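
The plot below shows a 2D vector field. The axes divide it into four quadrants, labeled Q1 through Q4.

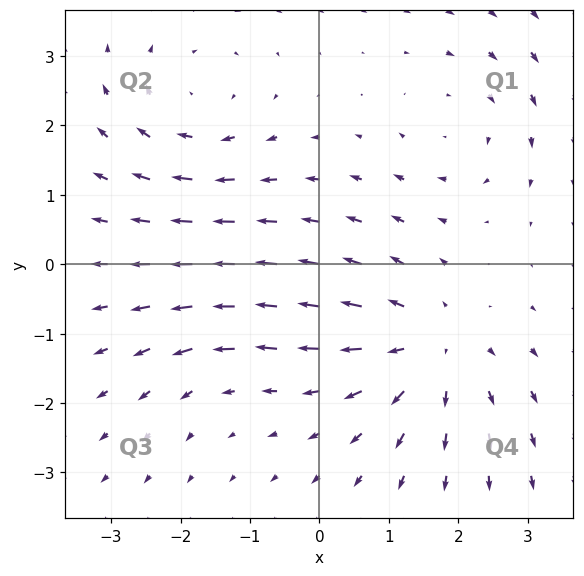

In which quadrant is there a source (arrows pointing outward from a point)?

The source sits at approximately (1.6, -1.2), which lies in quadrant Q4. The divergence there is about +4, positive as expected for a source.

Q4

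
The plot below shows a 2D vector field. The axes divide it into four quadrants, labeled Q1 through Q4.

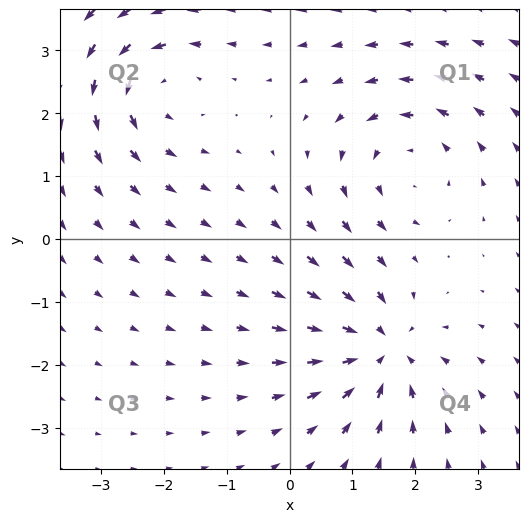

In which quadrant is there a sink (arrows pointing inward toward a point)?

Q4

The sink sits at approximately (1.5, -1.8), which lies in quadrant Q4. The divergence there is about -5, negative as expected for a sink.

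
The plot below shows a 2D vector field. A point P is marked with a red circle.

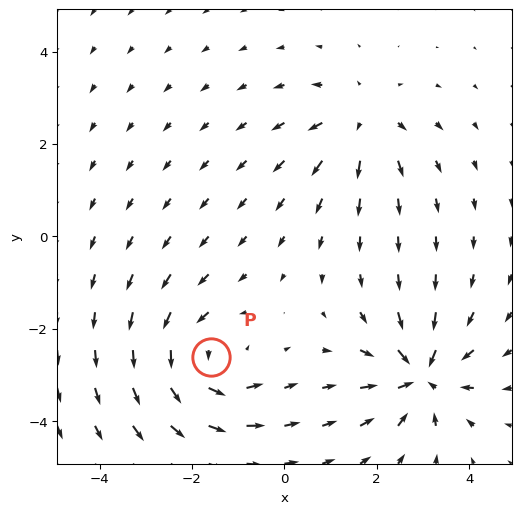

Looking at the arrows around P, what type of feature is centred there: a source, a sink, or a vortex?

At P (-1.6, -2.6) the arrows circulate counterclockwise. Divergence ≈0, curl about +5 — near-zero divergence with nonzero curl is a vortex.

vortex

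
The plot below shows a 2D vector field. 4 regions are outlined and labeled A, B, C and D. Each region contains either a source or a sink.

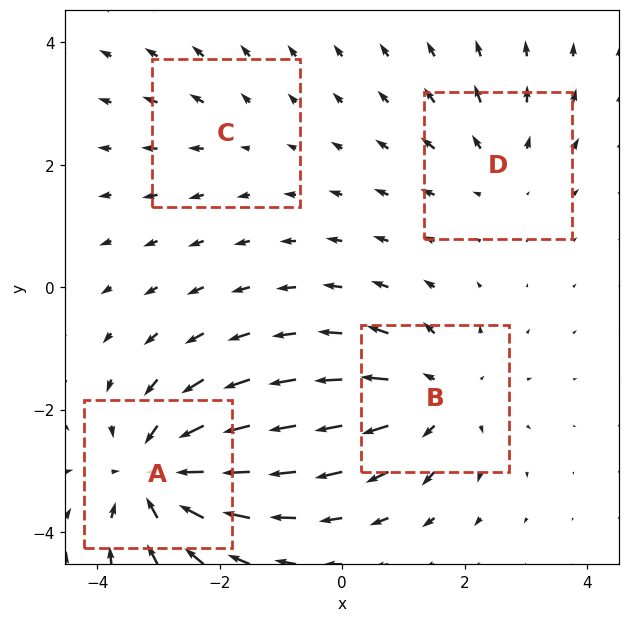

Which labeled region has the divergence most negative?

Divergence at each region's feature centre — A: about -6, B: about +5, C: about +2, D: about +3. Region A is most negative.

A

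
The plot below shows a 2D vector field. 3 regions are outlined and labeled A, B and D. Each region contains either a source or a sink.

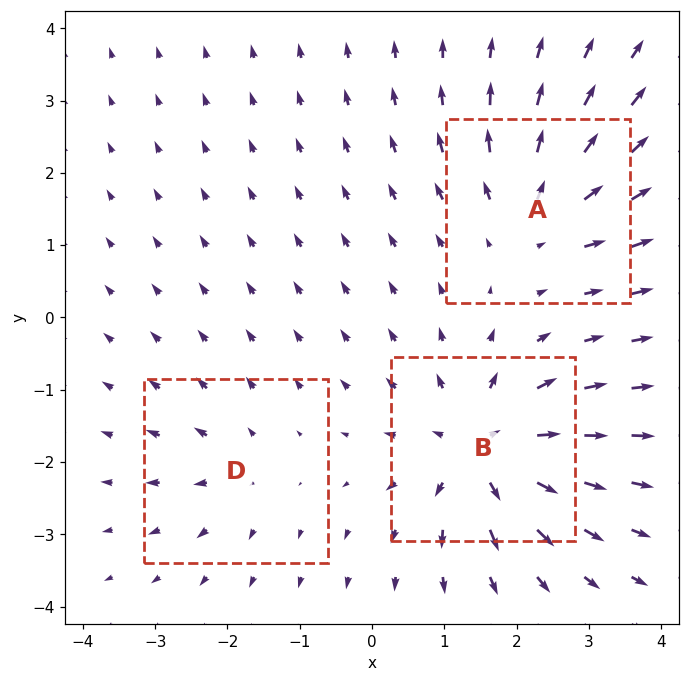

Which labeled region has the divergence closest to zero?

D

Divergence at each region's feature centre — A: about +4, B: about +6, D: about +2. Region D is closest to zero.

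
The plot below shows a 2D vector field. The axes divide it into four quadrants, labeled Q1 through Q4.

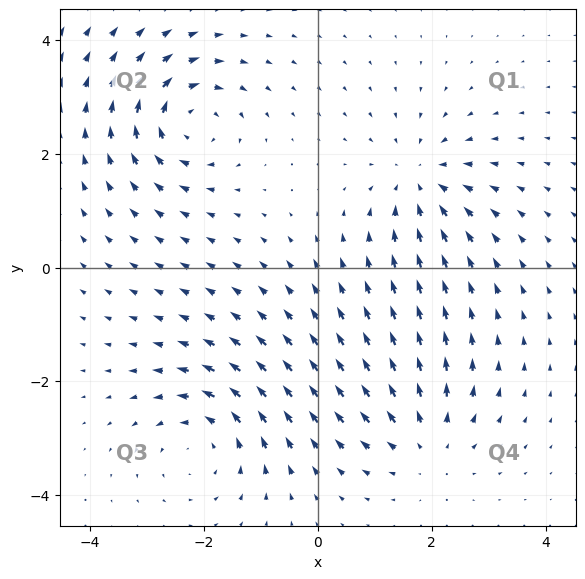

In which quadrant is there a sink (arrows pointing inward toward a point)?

Q1

The sink sits at approximately (1.8, 1.5), which lies in quadrant Q1. The divergence there is about -4, negative as expected for a sink.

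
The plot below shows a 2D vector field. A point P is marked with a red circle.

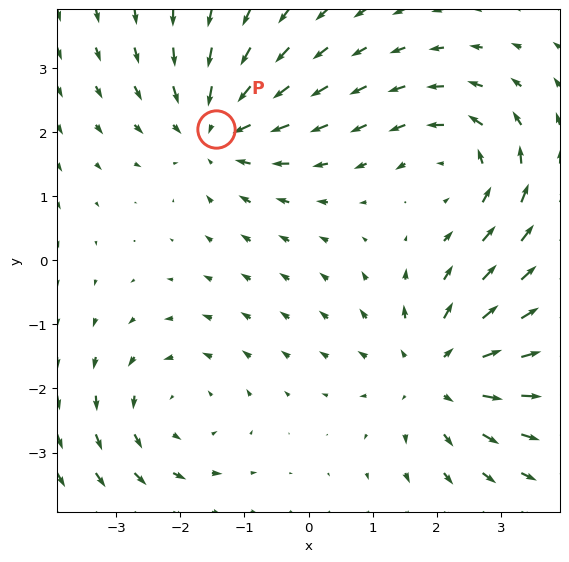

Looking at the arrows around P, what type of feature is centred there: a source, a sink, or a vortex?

sink

At P (-1.4, 2.1) the arrows converge inward. Divergence about -4, curl ≈0 — negative divergence with near-zero curl is a sink.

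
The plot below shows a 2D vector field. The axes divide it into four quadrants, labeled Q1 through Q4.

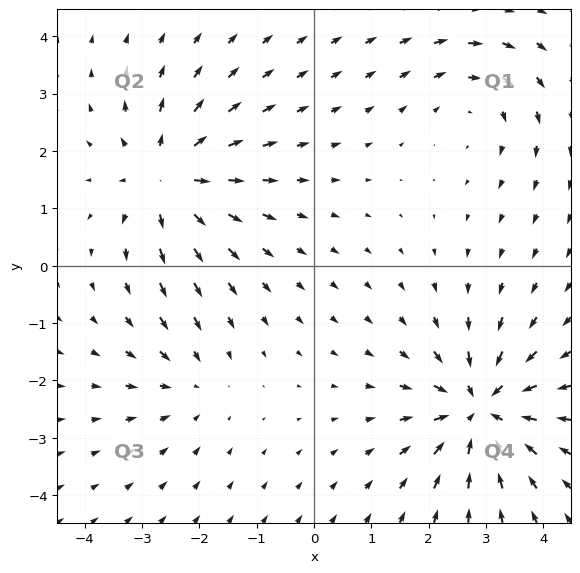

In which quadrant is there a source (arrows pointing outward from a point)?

Q2

The source sits at approximately (-2.5, 1.5), which lies in quadrant Q2. The divergence there is about +4, positive as expected for a source.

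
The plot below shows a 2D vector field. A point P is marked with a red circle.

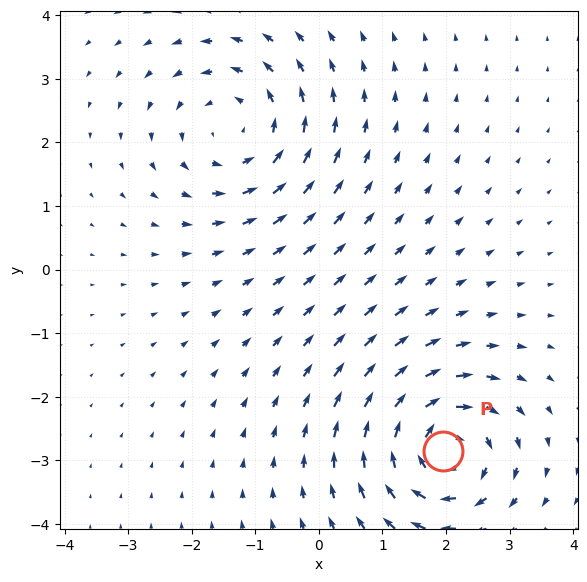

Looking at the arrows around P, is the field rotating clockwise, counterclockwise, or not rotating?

clockwise

Near P at (2.0, -2.9) the arrows circulate clockwise. The curl (z-component) there is about -5; negative curl means clockwise rotation.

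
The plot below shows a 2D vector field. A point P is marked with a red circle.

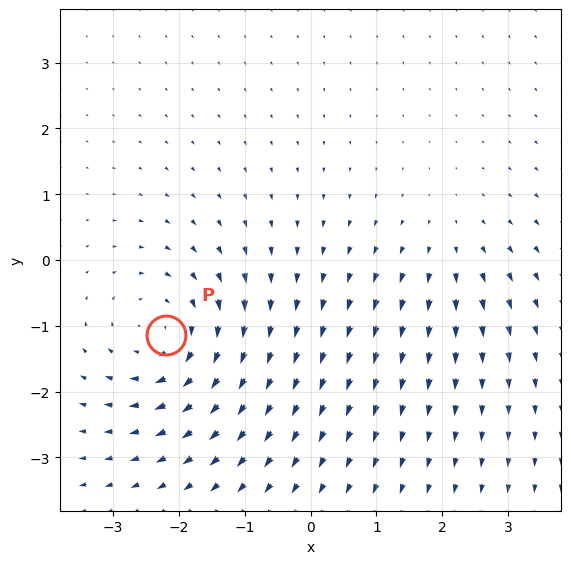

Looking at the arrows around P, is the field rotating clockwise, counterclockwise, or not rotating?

clockwise

Near P at (-2.2, -1.1) the arrows circulate clockwise. The curl (z-component) there is about -4; negative curl means clockwise rotation.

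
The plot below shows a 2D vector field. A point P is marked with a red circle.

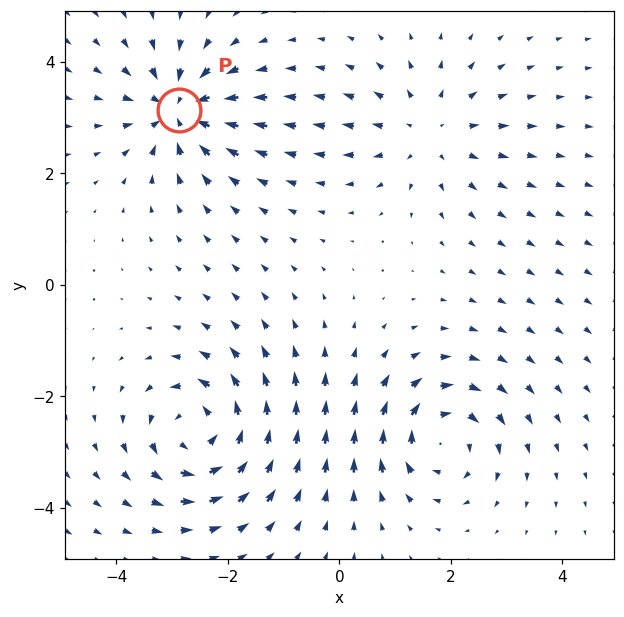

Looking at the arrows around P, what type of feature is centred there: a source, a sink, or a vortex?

sink

At P (-2.9, 3.1) the arrows converge inward. Divergence about -6, curl ≈0 — negative divergence with near-zero curl is a sink.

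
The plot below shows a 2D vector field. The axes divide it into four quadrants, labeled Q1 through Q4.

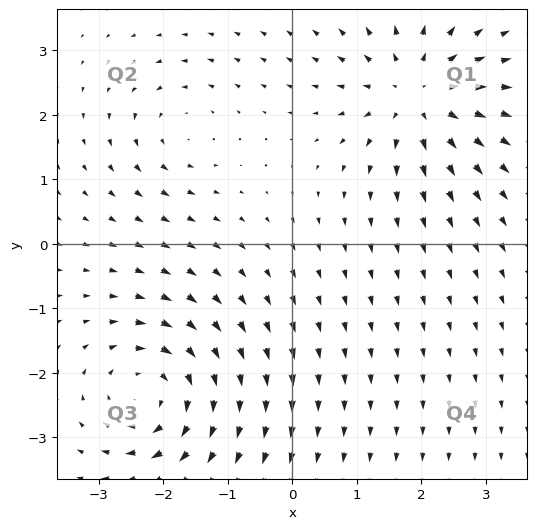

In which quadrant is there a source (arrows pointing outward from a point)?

Q1

The source sits at approximately (1.9, 2.3), which lies in quadrant Q1. The divergence there is about +6, positive as expected for a source.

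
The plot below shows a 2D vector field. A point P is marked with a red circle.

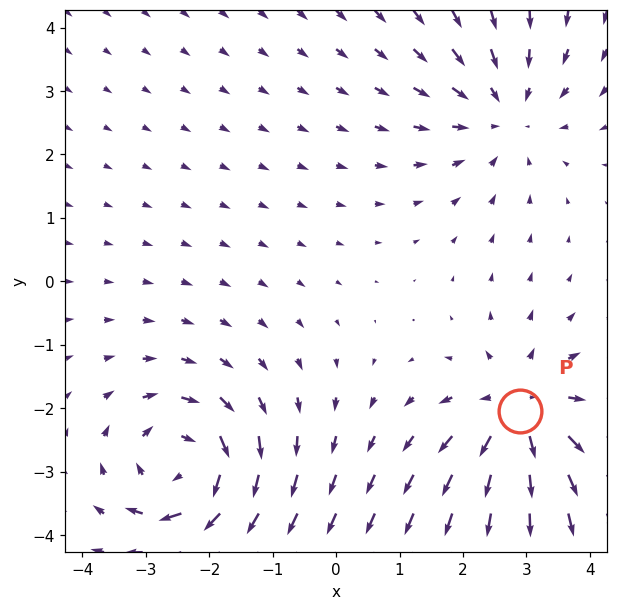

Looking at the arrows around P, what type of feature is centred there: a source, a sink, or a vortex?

At P (2.9, -2.0) the arrows spread outward. Divergence about +5, curl ≈0 — positive divergence with near-zero curl is a source.

source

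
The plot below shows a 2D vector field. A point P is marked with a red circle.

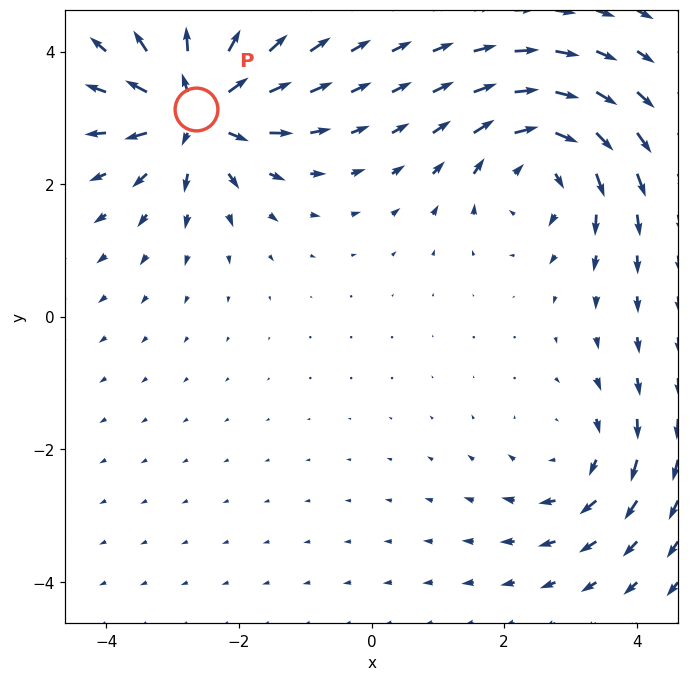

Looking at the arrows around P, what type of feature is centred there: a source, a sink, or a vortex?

At P (-2.6, 3.1) the arrows spread outward. Divergence about +7, curl ≈0 — positive divergence with near-zero curl is a source.

source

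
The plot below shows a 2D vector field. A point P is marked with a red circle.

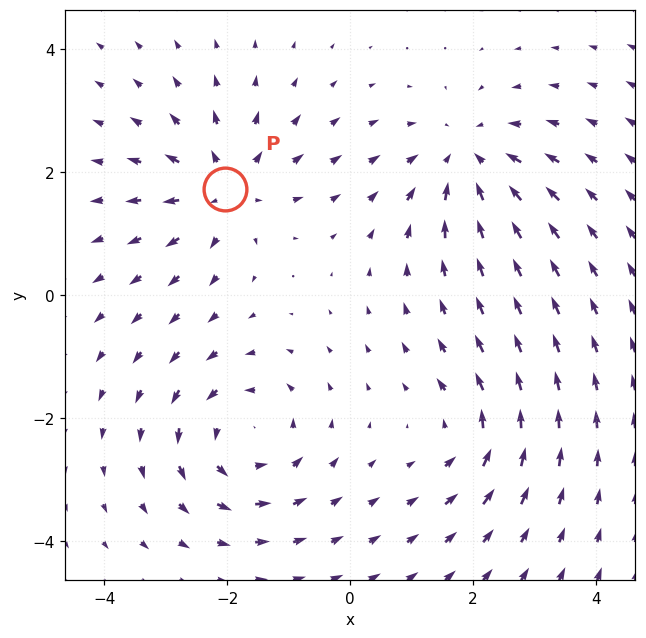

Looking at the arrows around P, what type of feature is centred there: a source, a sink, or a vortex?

At P (-2.0, 1.7) the arrows spread outward. Divergence about +5, curl ≈0 — positive divergence with near-zero curl is a source.

source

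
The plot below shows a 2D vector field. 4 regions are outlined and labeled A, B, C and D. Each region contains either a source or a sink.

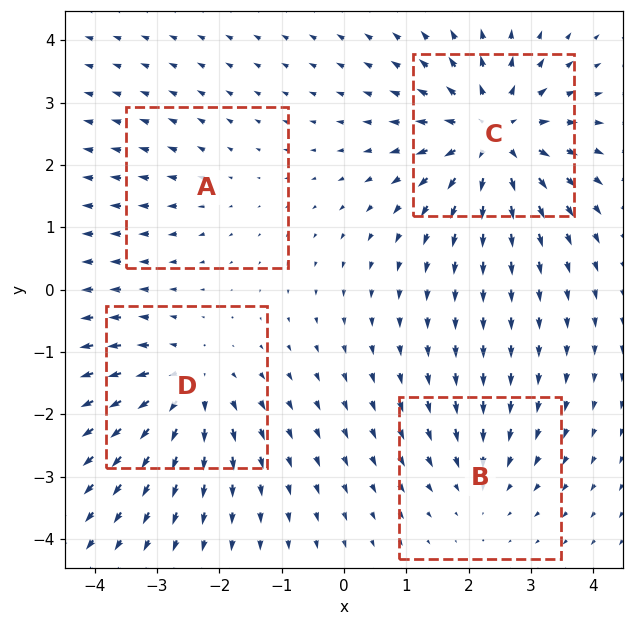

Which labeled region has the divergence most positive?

Divergence at each region's feature centre — A: about +2, B: about -3, C: about +8, D: about +6. Region C is most positive.

C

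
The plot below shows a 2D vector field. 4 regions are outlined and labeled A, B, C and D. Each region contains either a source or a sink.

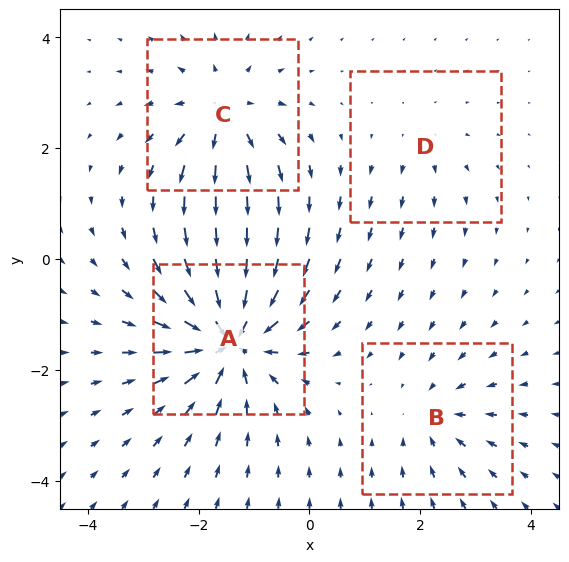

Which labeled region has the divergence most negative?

Divergence at each region's feature centre — A: about -8, B: about -3, C: about +5, D: about +2. Region A is most negative.

A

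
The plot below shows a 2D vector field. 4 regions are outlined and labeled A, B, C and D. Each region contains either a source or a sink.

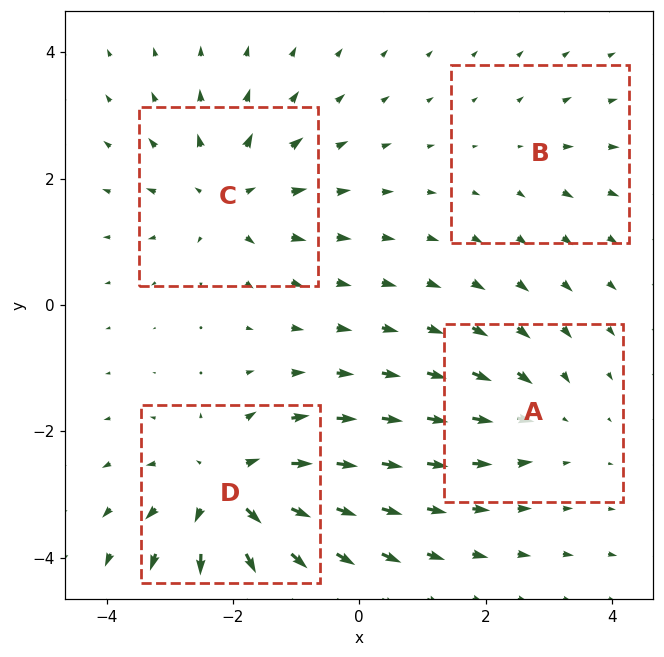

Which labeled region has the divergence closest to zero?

Divergence at each region's feature centre — A: about -3, B: about +2, C: about +5, D: about +7. Region B is closest to zero.

B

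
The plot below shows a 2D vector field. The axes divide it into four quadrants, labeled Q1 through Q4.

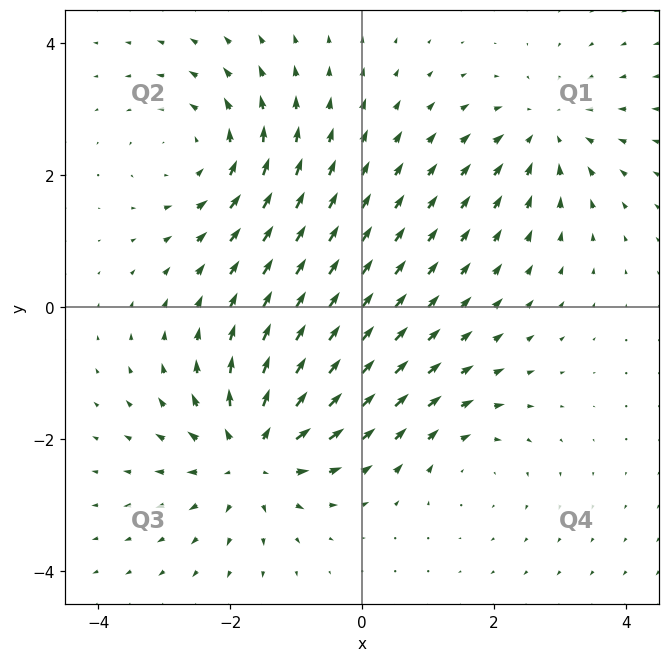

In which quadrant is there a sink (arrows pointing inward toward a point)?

Q1

The sink sits at approximately (2.8, 2.6), which lies in quadrant Q1. The divergence there is about -4, negative as expected for a sink.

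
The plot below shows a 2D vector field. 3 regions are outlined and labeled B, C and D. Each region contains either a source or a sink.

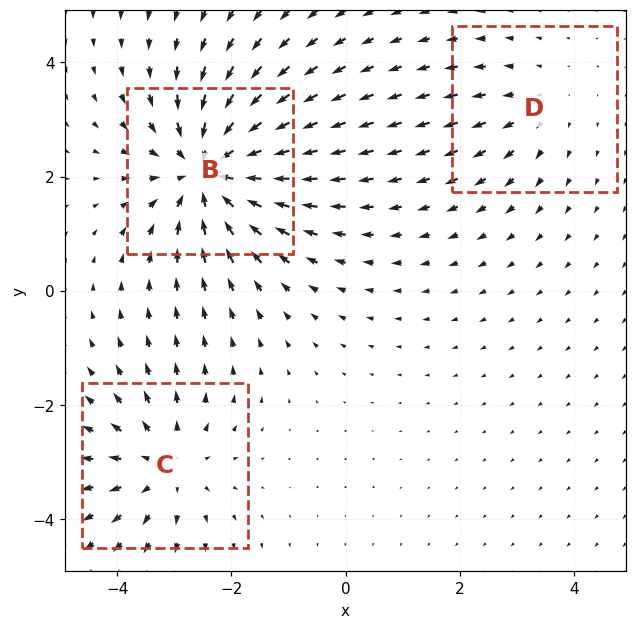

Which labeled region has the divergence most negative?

Divergence at each region's feature centre — B: about -5, C: about +3, D: about +2. Region B is most negative.

B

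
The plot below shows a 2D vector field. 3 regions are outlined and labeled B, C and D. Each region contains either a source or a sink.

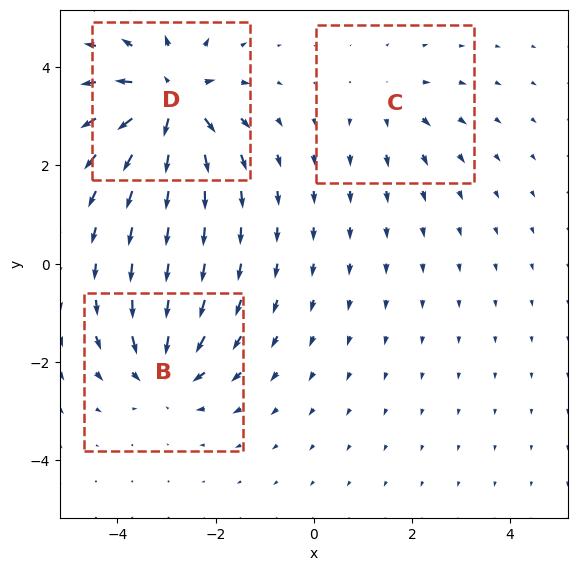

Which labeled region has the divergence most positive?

Divergence at each region's feature centre — B: about -4, C: about +2, D: about +6. Region D is most positive.

D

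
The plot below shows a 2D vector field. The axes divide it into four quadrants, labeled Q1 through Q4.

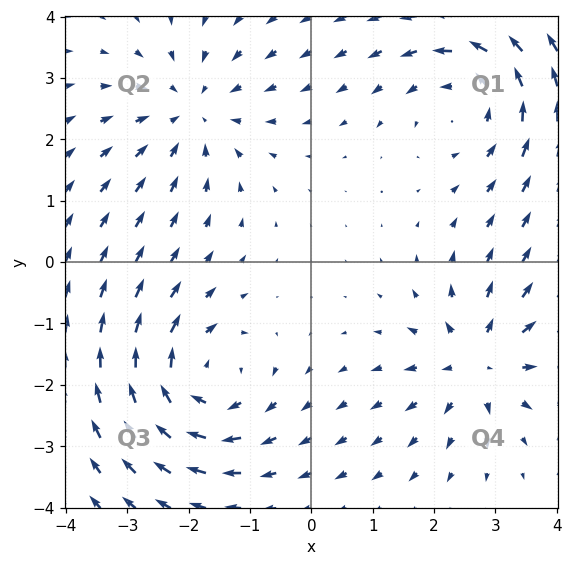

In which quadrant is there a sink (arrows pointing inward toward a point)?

Q2

The sink sits at approximately (-1.9, 2.4), which lies in quadrant Q2. The divergence there is about -3, negative as expected for a sink.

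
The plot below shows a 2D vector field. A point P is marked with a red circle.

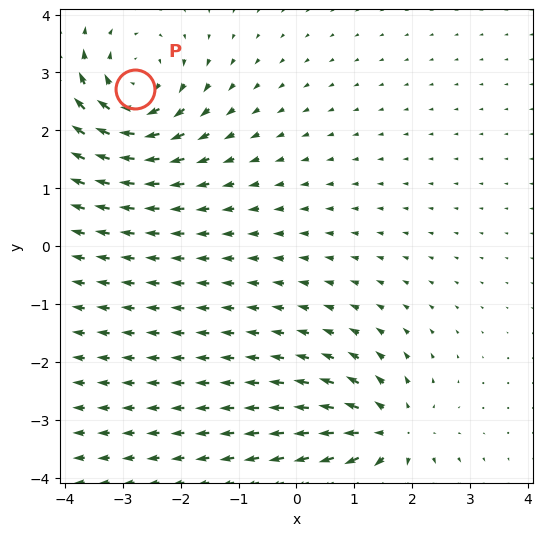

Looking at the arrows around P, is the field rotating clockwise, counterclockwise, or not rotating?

Near P at (-2.8, 2.7) the arrows circulate clockwise. The curl (z-component) there is about -4; negative curl means clockwise rotation.

clockwise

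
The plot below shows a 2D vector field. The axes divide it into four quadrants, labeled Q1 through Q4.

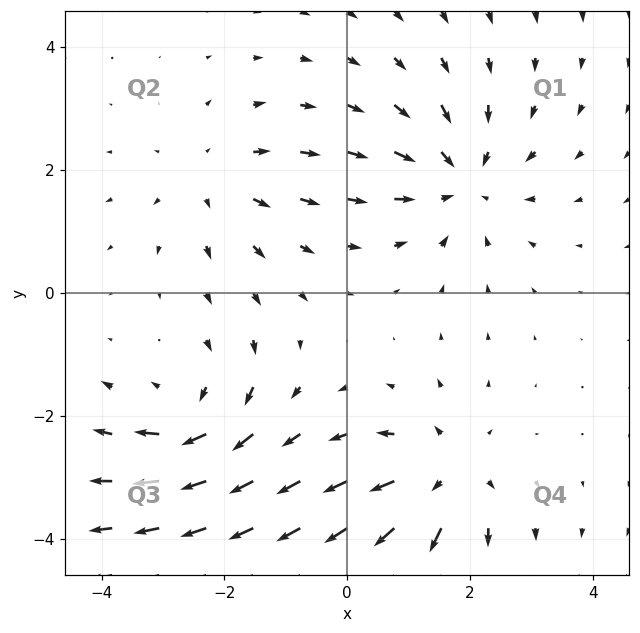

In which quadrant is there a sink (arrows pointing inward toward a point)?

The sink sits at approximately (1.8, 1.8), which lies in quadrant Q1. The divergence there is about -4, negative as expected for a sink.

Q1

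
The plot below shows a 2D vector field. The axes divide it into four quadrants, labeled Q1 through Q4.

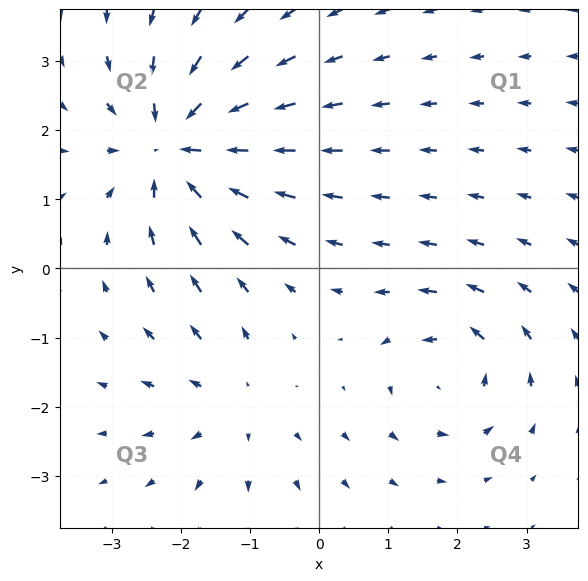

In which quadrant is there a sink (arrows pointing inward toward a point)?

Q2

The sink sits at approximately (-2.1, 1.7), which lies in quadrant Q2. The divergence there is about -5, negative as expected for a sink.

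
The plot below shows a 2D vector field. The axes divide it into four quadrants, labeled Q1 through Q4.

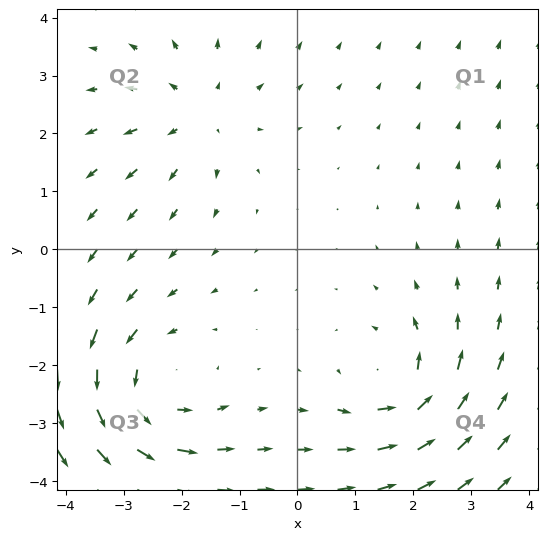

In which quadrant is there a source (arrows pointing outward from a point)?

The source sits at approximately (-1.7, 2.3), which lies in quadrant Q2. The divergence there is about +3, positive as expected for a source.

Q2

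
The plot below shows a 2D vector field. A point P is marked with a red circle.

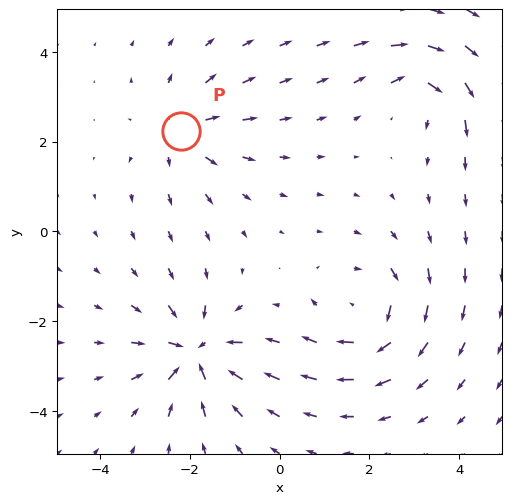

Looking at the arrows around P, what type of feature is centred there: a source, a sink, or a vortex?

At P (-2.2, 2.2) the arrows spread outward. Divergence about +3, curl ≈0 — positive divergence with near-zero curl is a source.

source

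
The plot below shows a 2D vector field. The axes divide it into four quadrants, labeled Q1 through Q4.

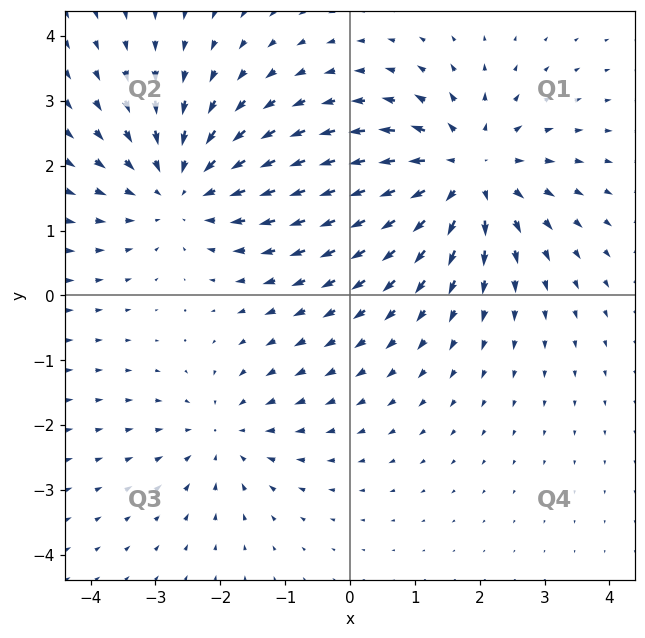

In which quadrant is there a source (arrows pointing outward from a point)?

Q1

The source sits at approximately (1.8, 1.9), which lies in quadrant Q1. The divergence there is about +5, positive as expected for a source.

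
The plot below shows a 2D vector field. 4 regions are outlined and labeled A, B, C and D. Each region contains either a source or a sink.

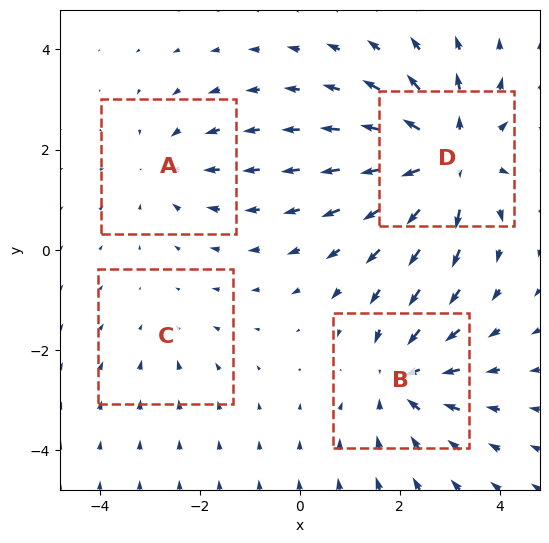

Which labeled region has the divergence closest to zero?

C

Divergence at each region's feature centre — A: about -3, B: about -4, C: about -2, D: about +6. Region C is closest to zero.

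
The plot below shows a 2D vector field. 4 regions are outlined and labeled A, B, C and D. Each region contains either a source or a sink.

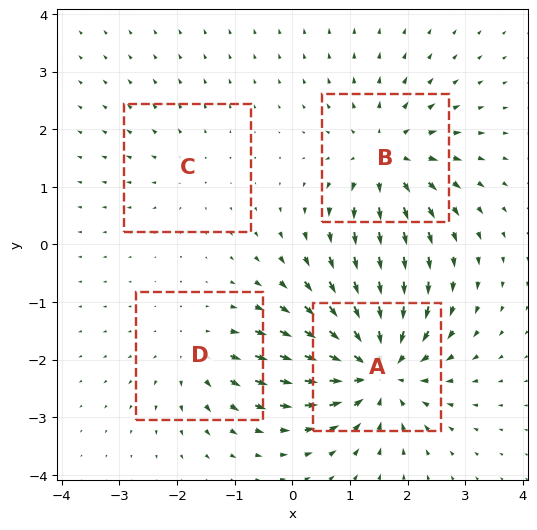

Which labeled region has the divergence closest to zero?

Divergence at each region's feature centre — A: about -8, B: about +5, C: about +2, D: about +3. Region C is closest to zero.

C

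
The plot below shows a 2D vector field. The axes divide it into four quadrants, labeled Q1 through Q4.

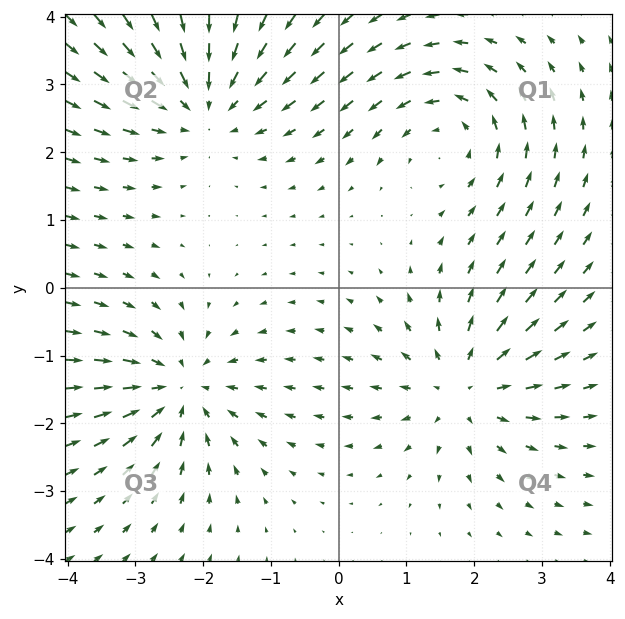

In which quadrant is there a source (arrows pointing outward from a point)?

Q4

The source sits at approximately (1.8, -1.5), which lies in quadrant Q4. The divergence there is about +4, positive as expected for a source.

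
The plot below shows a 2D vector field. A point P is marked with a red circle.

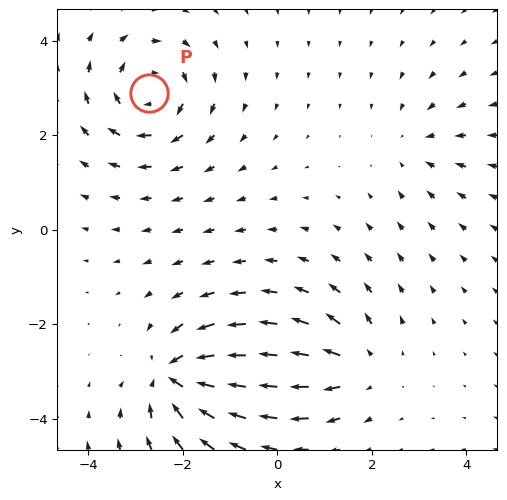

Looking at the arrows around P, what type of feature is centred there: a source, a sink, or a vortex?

vortex

At P (-2.7, 2.9) the arrows circulate clockwise. Divergence ≈0, curl about -5 — near-zero divergence with nonzero curl is a vortex.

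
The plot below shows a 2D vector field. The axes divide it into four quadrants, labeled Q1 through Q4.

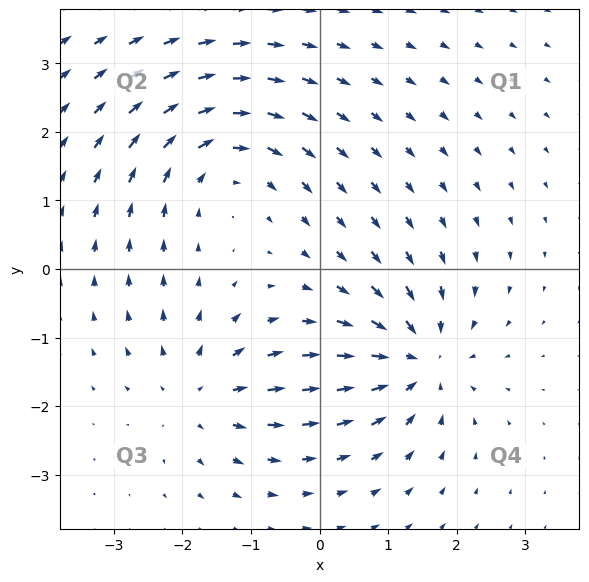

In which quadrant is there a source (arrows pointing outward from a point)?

Q3

The source sits at approximately (-1.7, -1.8), which lies in quadrant Q3. The divergence there is about +4, positive as expected for a source.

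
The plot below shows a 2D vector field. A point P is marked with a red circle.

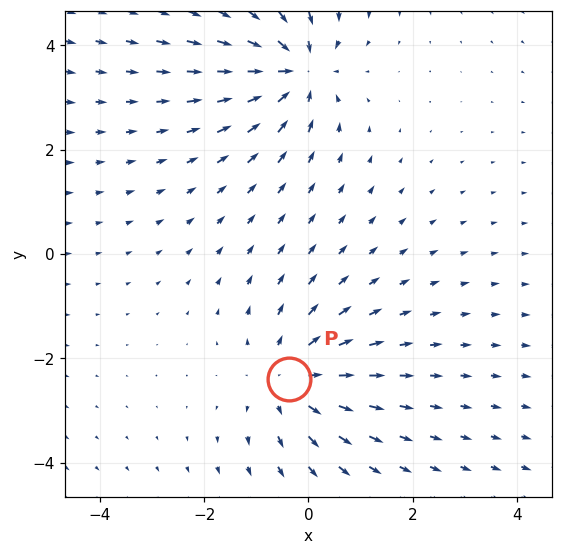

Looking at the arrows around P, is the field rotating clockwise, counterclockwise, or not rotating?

Near P at (-0.4, -2.4) the arrows show no circulation. The curl there is ≈0.

not rotating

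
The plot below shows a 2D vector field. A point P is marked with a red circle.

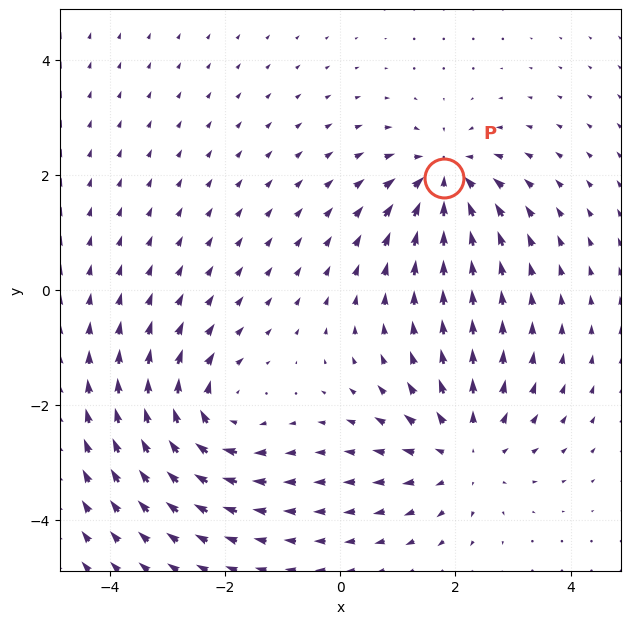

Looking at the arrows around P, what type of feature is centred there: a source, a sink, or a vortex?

At P (1.8, 1.9) the arrows converge inward. Divergence about -6, curl ≈0 — negative divergence with near-zero curl is a sink.

sink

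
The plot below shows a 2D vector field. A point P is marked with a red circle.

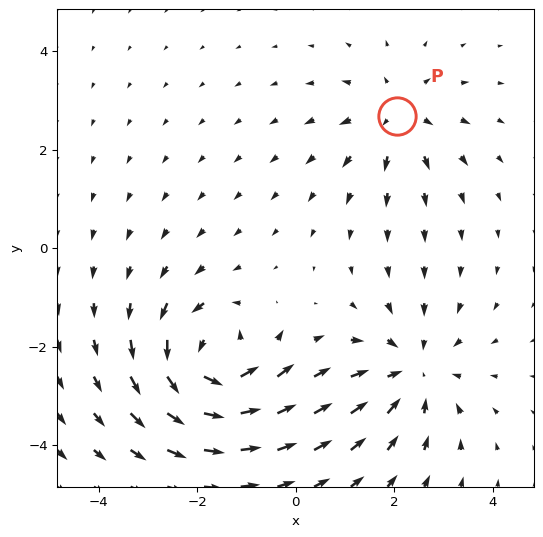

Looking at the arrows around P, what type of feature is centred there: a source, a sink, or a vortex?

At P (2.1, 2.7) the arrows spread outward. Divergence about +3, curl ≈0 — positive divergence with near-zero curl is a source.

source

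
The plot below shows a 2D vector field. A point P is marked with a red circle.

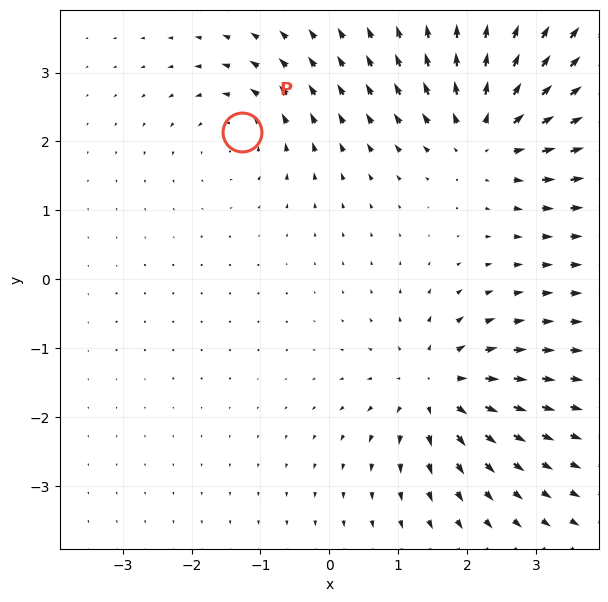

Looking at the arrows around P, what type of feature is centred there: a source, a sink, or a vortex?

At P (-1.3, 2.1) the arrows circulate counterclockwise. Divergence ≈0, curl about +4 — near-zero divergence with nonzero curl is a vortex.

vortex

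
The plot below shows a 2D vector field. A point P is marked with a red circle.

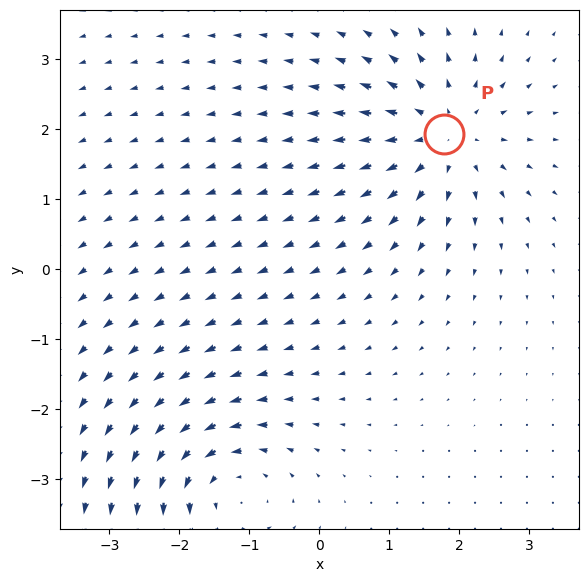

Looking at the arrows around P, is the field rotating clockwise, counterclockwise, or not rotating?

Near P at (1.8, 1.9) the arrows show no circulation. The curl there is ≈0.

not rotating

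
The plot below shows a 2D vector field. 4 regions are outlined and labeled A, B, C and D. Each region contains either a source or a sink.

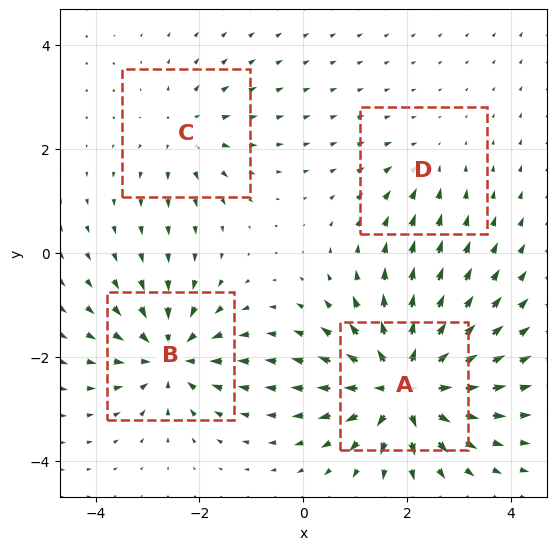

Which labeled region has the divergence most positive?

Divergence at each region's feature centre — A: about +9, B: about -6, C: about +4, D: about -2. Region A is most positive.

A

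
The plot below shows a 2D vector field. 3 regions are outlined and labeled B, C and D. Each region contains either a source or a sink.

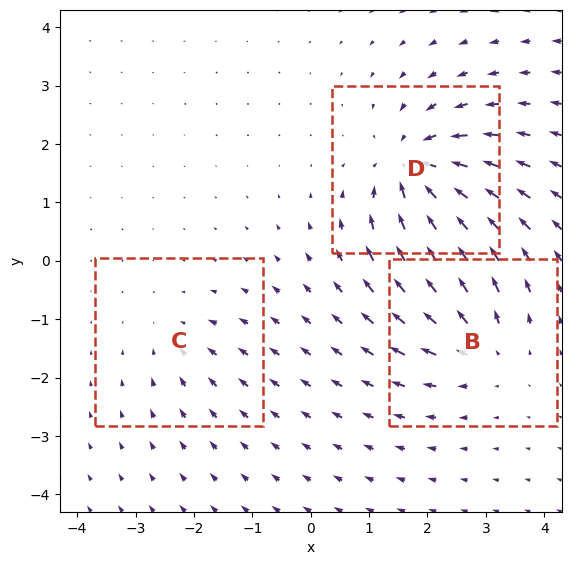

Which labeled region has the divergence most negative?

Divergence at each region's feature centre — B: about +4, C: about -2, D: about -6. Region D is most negative.

D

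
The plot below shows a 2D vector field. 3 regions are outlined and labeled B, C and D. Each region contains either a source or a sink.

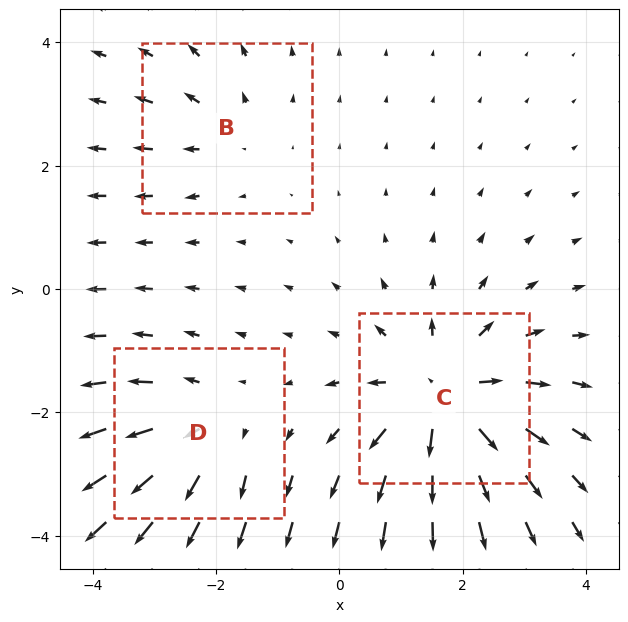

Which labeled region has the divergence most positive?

C

Divergence at each region's feature centre — B: about +2, C: about +5, D: about +3. Region C is most positive.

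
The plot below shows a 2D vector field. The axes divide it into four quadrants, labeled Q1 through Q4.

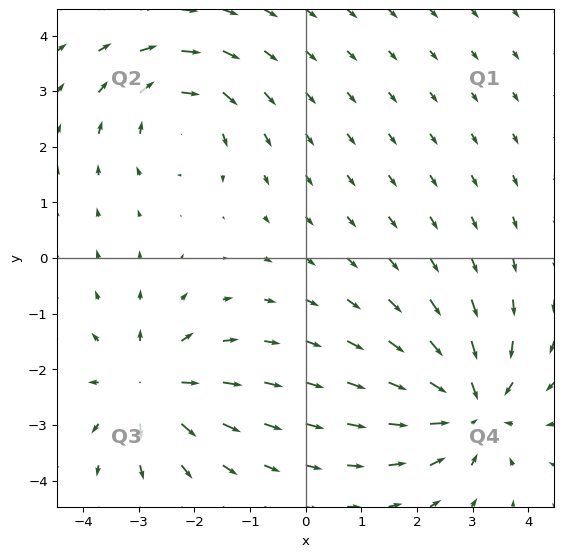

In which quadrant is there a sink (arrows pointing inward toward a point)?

The sink sits at approximately (3.0, -2.7), which lies in quadrant Q4. The divergence there is about -5, negative as expected for a sink.

Q4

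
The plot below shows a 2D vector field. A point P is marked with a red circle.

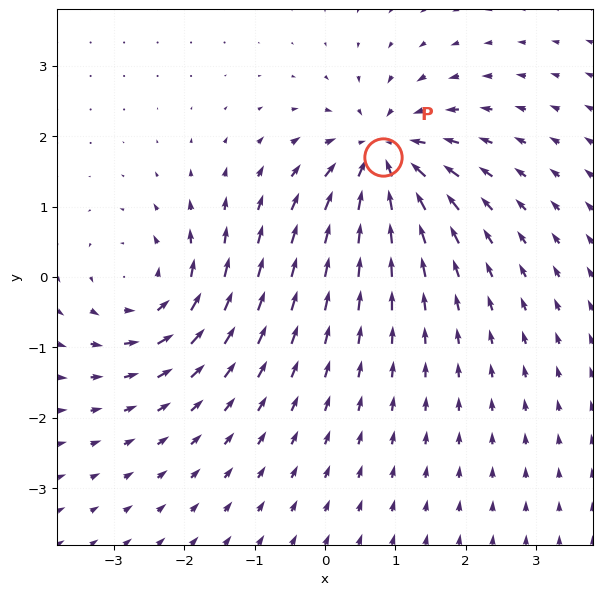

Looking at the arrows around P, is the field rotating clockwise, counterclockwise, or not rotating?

Near P at (0.8, 1.7) the arrows show no circulation. The curl there is ≈0.

not rotating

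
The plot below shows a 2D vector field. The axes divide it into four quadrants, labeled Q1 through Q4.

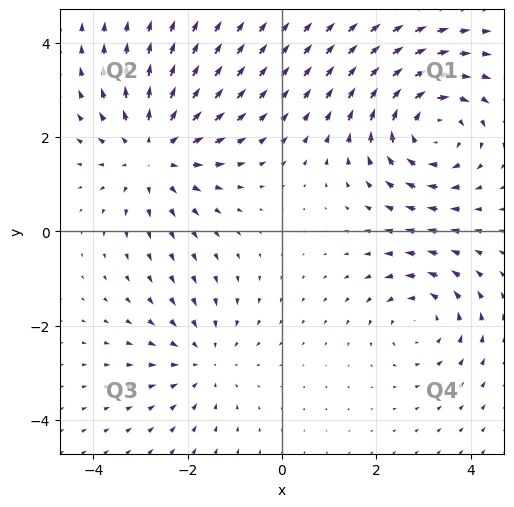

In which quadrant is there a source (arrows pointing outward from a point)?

Q2

The source sits at approximately (-2.7, 1.7), which lies in quadrant Q2. The divergence there is about +4, positive as expected for a source.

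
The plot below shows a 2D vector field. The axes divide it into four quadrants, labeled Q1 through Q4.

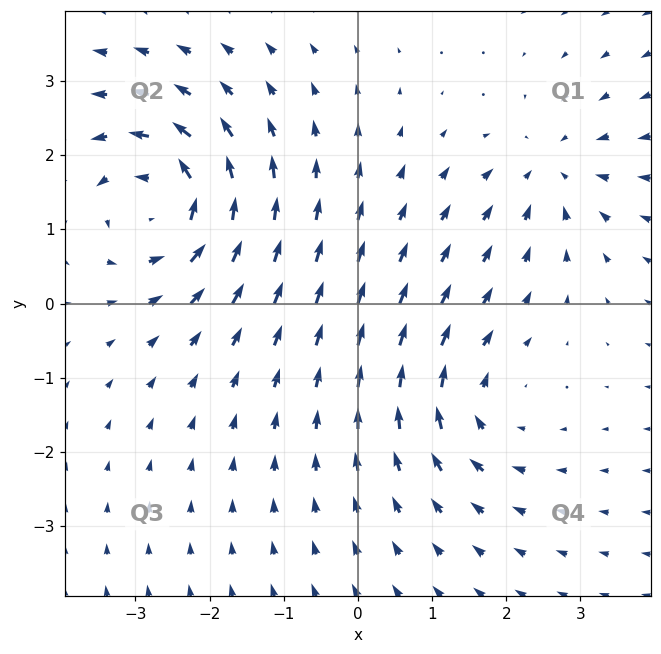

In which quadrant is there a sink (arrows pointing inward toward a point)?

Q1

The sink sits at approximately (2.6, 1.8), which lies in quadrant Q1. The divergence there is about -4, negative as expected for a sink.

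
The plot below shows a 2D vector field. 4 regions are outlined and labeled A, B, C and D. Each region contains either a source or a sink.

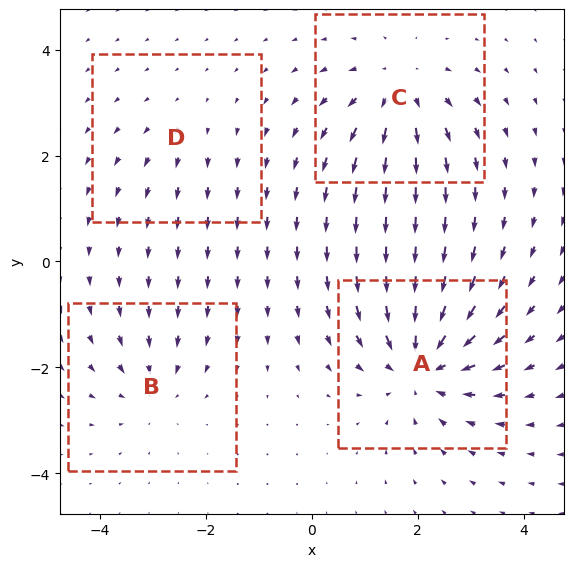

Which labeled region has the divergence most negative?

Divergence at each region's feature centre — A: about -6, B: about -3, C: about +4, D: about +2. Region A is most negative.

A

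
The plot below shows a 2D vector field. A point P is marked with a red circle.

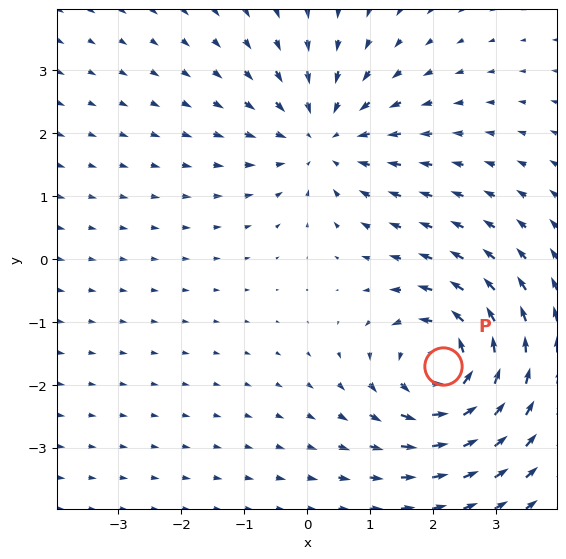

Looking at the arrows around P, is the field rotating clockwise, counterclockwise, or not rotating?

counterclockwise

Near P at (2.2, -1.7) the arrows circulate counterclockwise. The curl (z-component) there is about +5; positive curl means counterclockwise rotation.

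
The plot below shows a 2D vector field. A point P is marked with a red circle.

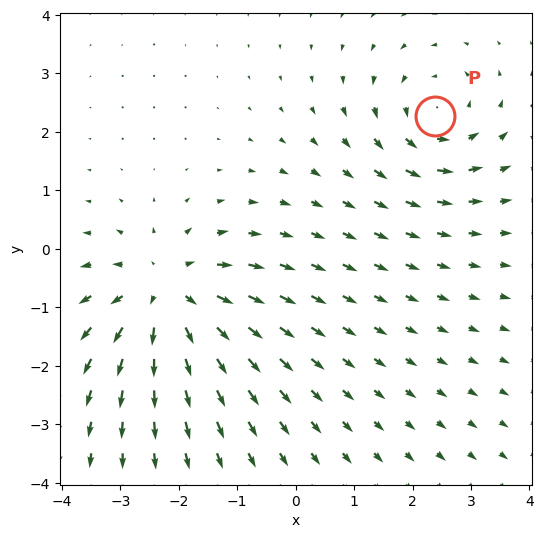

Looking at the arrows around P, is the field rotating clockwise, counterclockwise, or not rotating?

Near P at (2.4, 2.3) the arrows circulate counterclockwise. The curl (z-component) there is about +4; positive curl means counterclockwise rotation.

counterclockwise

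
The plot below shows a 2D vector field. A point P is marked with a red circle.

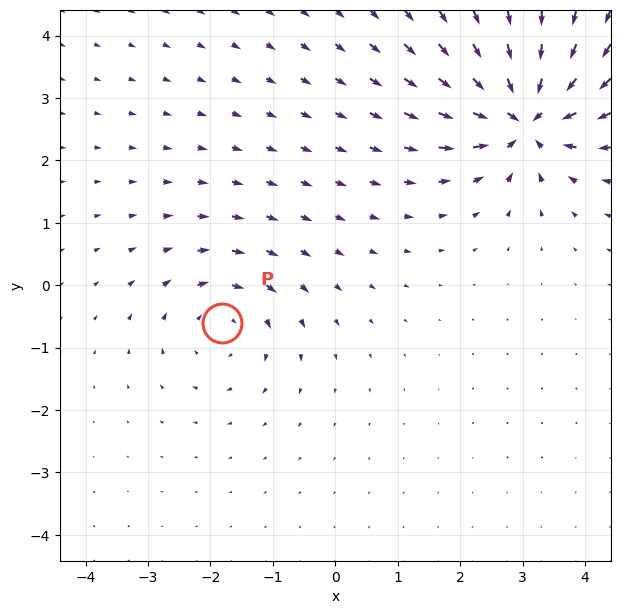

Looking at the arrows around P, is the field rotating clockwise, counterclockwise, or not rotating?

Near P at (-1.8, -0.6) the arrows circulate clockwise. The curl (z-component) there is about -3; negative curl means clockwise rotation.

clockwise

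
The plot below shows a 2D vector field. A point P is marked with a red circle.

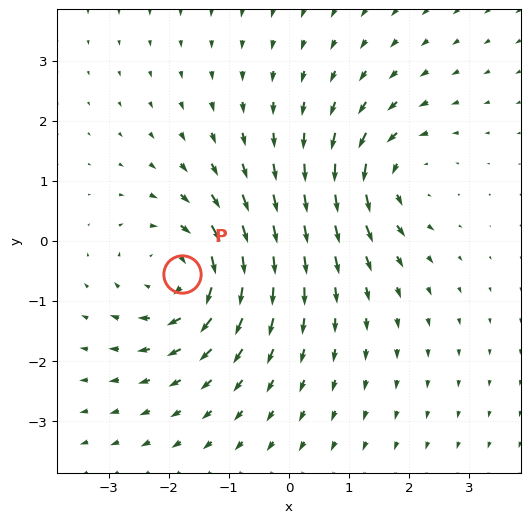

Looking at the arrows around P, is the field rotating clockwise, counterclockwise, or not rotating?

Near P at (-1.8, -0.6) the arrows circulate clockwise. The curl (z-component) there is about -4; negative curl means clockwise rotation.

clockwise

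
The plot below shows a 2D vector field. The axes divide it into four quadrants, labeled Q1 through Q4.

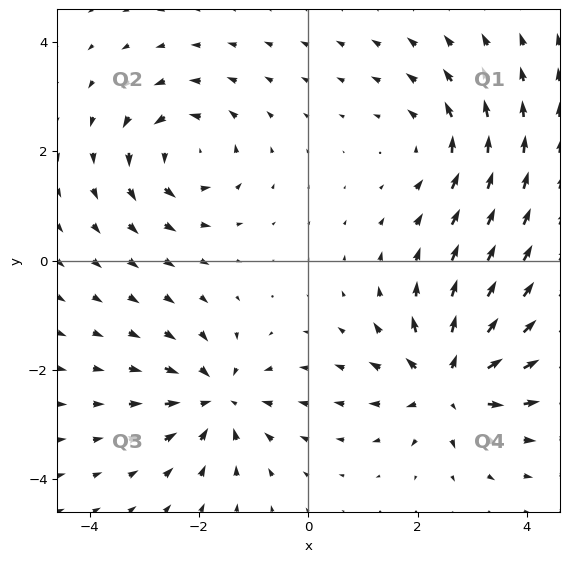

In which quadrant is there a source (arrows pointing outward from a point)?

Q4

The source sits at approximately (2.6, -2.2), which lies in quadrant Q4. The divergence there is about +5, positive as expected for a source.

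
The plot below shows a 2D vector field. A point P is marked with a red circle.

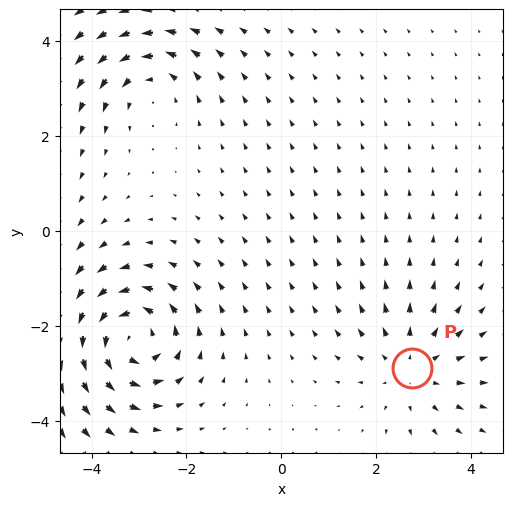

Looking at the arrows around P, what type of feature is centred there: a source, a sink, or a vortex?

At P (2.8, -2.9) the arrows spread outward. Divergence about +3, curl ≈0 — positive divergence with near-zero curl is a source.

source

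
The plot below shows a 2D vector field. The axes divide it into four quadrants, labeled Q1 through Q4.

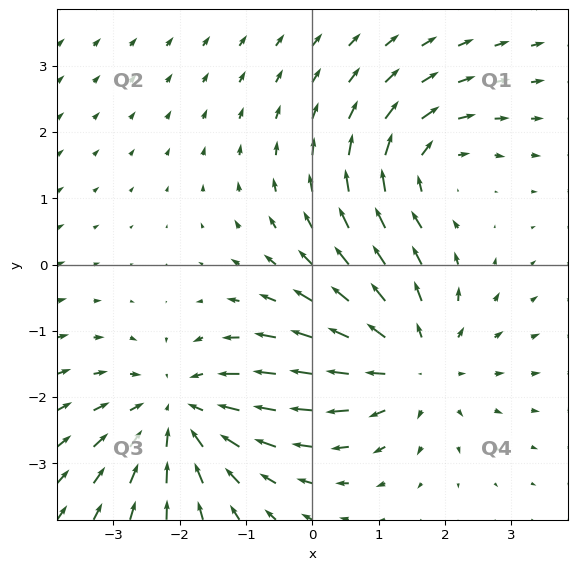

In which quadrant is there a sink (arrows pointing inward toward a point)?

The sink sits at approximately (-2.0, -2.2), which lies in quadrant Q3. The divergence there is about -3, negative as expected for a sink.

Q3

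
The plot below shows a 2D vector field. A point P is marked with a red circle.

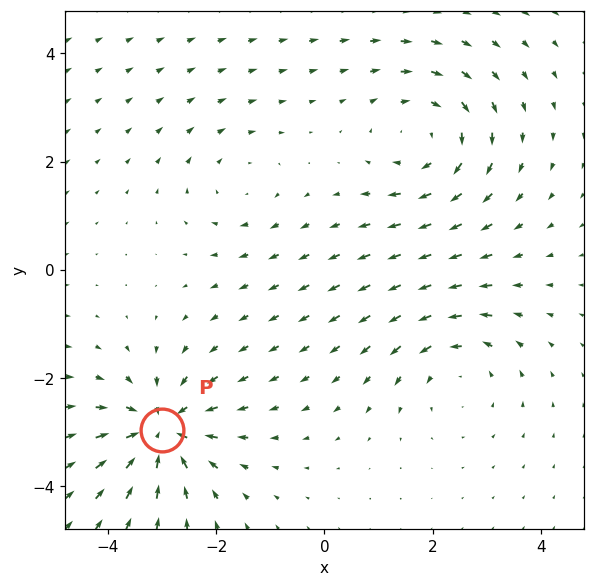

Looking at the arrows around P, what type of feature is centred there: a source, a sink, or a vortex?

At P (-3.0, -3.0) the arrows converge inward. Divergence about -5, curl ≈0 — negative divergence with near-zero curl is a sink.

sink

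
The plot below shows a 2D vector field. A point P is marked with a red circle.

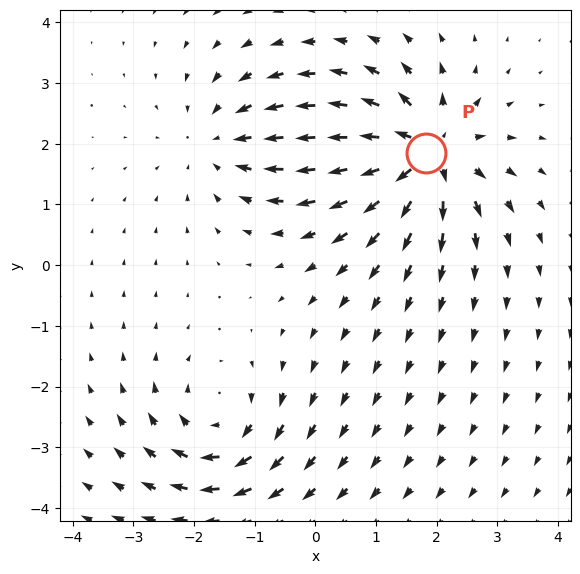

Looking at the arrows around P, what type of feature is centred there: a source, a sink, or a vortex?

At P (1.8, 1.8) the arrows spread outward. Divergence about +6, curl ≈0 — positive divergence with near-zero curl is a source.

source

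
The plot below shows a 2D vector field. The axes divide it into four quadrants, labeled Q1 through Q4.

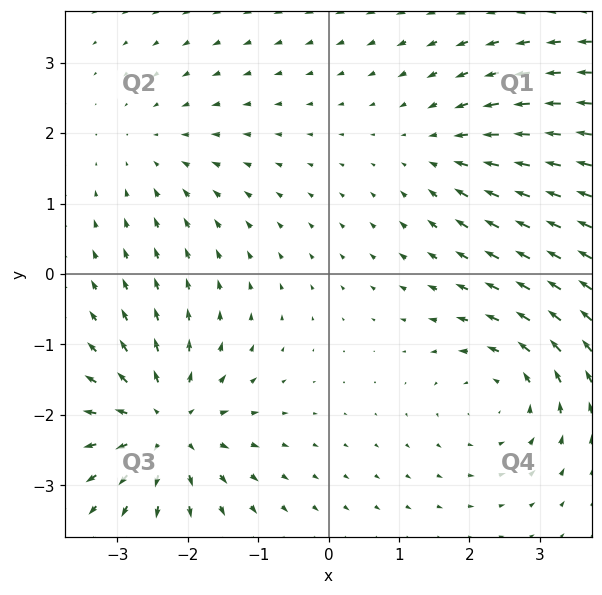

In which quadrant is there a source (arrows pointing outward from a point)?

The source sits at approximately (-2.3, -2.2), which lies in quadrant Q3. The divergence there is about +6, positive as expected for a source.

Q3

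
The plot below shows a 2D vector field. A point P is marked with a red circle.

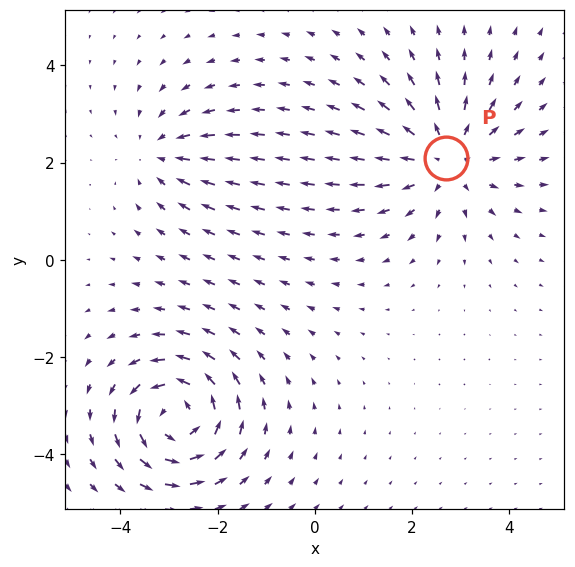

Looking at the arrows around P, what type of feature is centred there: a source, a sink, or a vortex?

source

At P (2.7, 2.1) the arrows spread outward. Divergence about +4, curl ≈0 — positive divergence with near-zero curl is a source.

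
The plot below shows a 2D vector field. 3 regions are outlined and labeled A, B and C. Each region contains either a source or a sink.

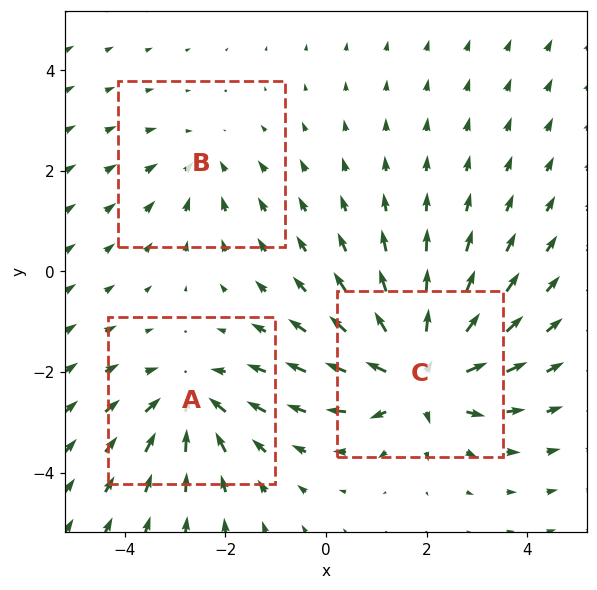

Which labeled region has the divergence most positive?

Divergence at each region's feature centre — A: about -3, B: about -2, C: about +5. Region C is most positive.

C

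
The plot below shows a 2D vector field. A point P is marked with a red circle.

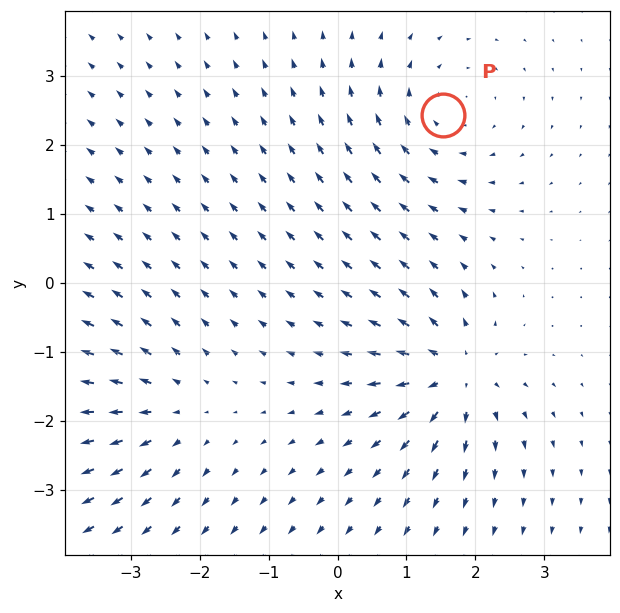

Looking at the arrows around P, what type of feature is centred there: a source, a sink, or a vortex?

At P (1.5, 2.4) the arrows circulate clockwise. Divergence ≈0, curl about -3 — near-zero divergence with nonzero curl is a vortex.

vortex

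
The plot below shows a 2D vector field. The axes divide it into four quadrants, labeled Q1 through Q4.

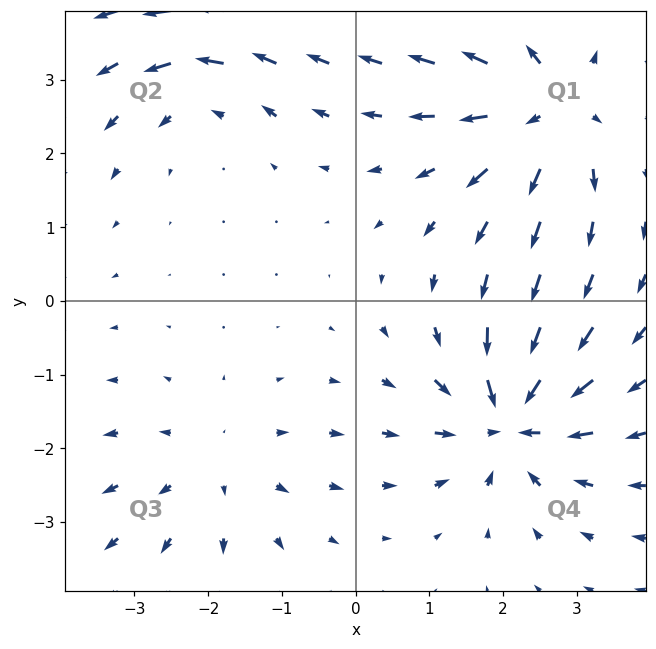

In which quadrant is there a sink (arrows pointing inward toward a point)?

The sink sits at approximately (2.1, -1.6), which lies in quadrant Q4. The divergence there is about -6, negative as expected for a sink.

Q4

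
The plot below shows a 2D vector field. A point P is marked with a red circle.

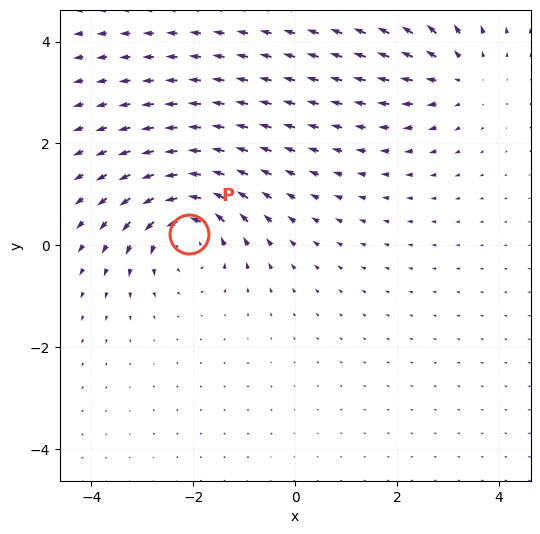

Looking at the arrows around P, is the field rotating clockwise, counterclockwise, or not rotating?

counterclockwise

Near P at (-2.1, 0.2) the arrows circulate counterclockwise. The curl (z-component) there is about +5; positive curl means counterclockwise rotation.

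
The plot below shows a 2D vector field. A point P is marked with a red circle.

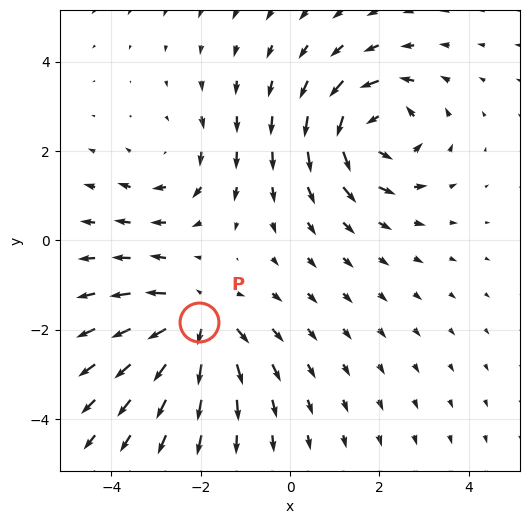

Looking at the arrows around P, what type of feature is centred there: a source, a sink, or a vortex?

source

At P (-2.0, -1.8) the arrows spread outward. Divergence about +5, curl ≈0 — positive divergence with near-zero curl is a source.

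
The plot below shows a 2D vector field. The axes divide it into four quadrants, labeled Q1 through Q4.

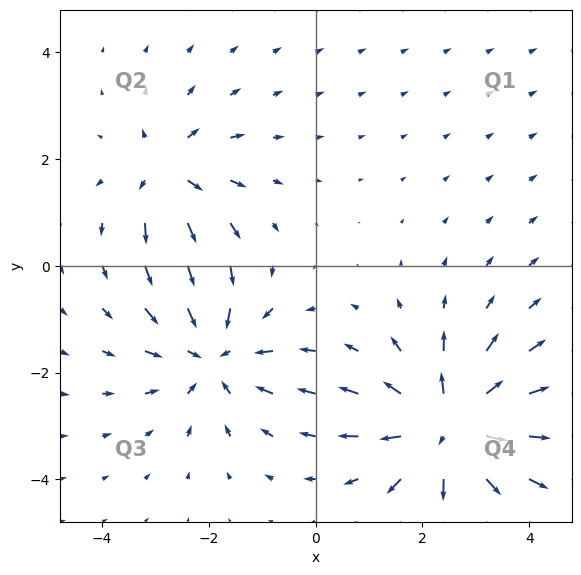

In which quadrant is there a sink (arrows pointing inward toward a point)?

Q3

The sink sits at approximately (-1.9, -1.7), which lies in quadrant Q3. The divergence there is about -4, negative as expected for a sink.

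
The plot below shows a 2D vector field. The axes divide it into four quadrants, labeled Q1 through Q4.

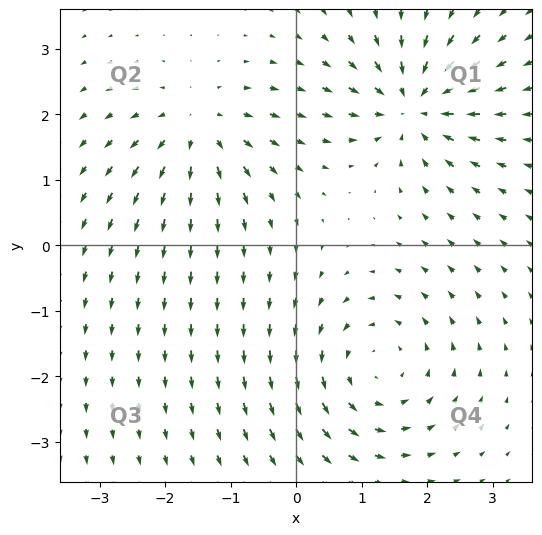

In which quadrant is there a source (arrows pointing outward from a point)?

The source sits at approximately (-1.5, 1.8), which lies in quadrant Q2. The divergence there is about +4, positive as expected for a source.

Q2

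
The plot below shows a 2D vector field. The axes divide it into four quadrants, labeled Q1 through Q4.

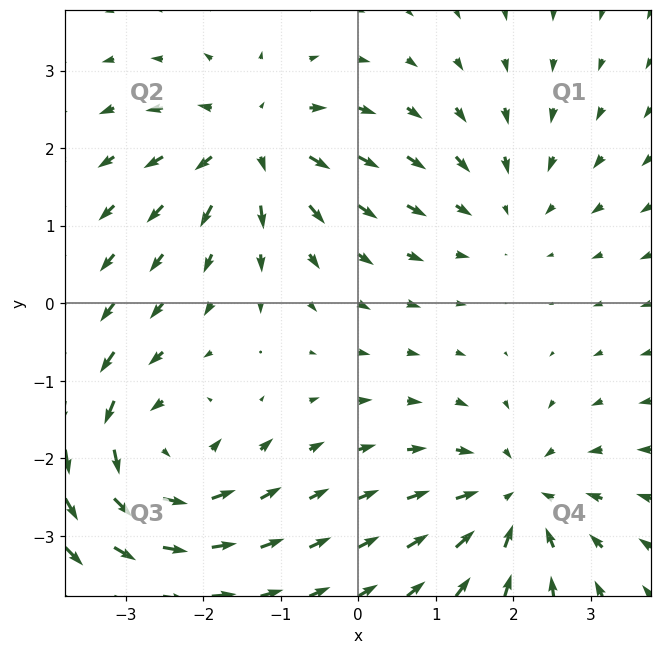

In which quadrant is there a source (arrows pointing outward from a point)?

The source sits at approximately (-1.4, 2.1), which lies in quadrant Q2. The divergence there is about +5, positive as expected for a source.

Q2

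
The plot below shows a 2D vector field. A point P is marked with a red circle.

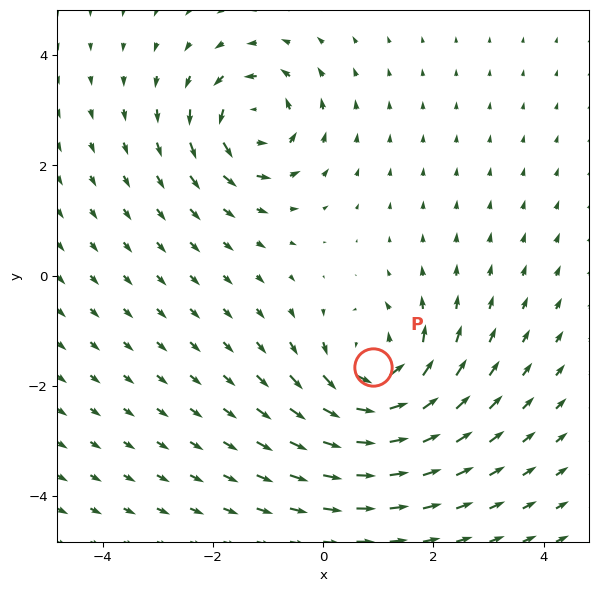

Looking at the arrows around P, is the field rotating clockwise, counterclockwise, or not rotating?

Near P at (0.9, -1.7) the arrows circulate counterclockwise. The curl (z-component) there is about +4; positive curl means counterclockwise rotation.

counterclockwise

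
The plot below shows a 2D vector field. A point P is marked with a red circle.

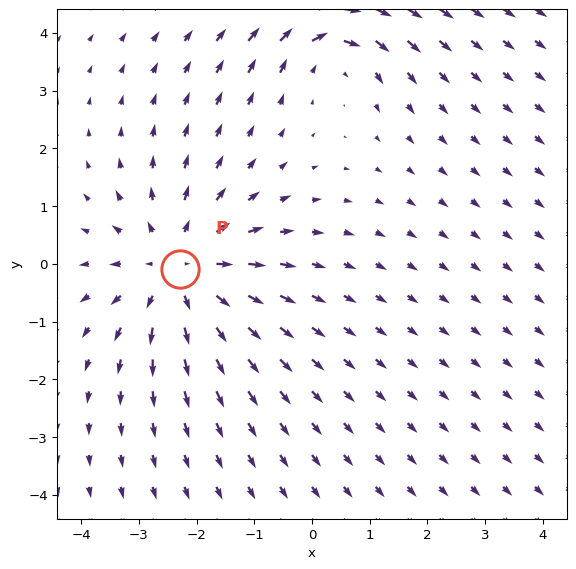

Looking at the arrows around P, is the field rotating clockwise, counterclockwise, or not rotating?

not rotating

Near P at (-2.3, -0.1) the arrows show no circulation. The curl there is ≈0.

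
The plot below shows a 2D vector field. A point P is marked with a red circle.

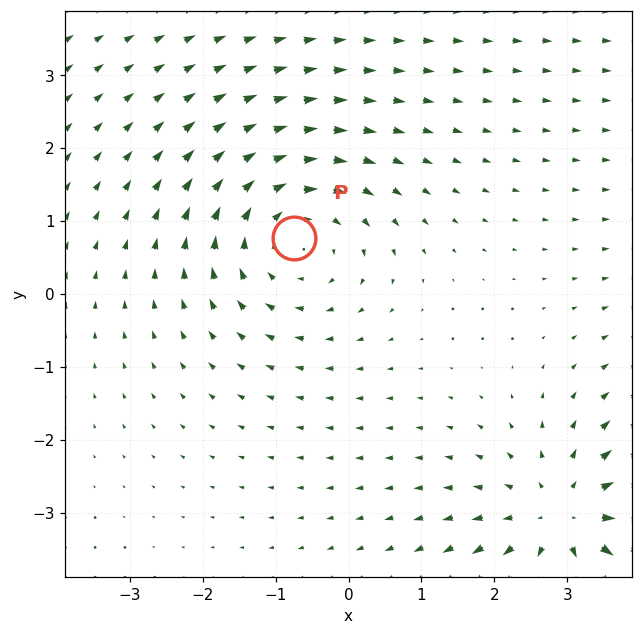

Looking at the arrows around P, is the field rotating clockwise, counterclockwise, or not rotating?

clockwise

Near P at (-0.8, 0.8) the arrows circulate clockwise. The curl (z-component) there is about -3; negative curl means clockwise rotation.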